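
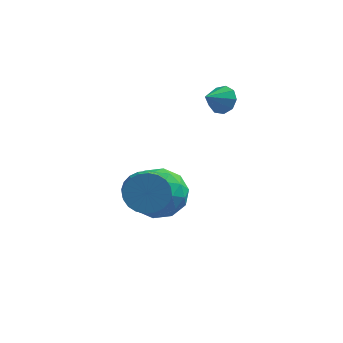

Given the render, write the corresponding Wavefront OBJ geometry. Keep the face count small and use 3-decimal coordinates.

v -1.425 -2.338 -2.627
v -0.816 -1.868 -2.123
v -0.506 -2.971 -1.468
v -1.115 -3.442 -1.973
v -1.113 -1.833 -1.924
v -0.803 -2.937 -1.27
v -1.458 -1.876 -1.833
v -1.147 -2.979 -1.178
v -1.797 -1.989 -1.862
v -1.487 -3.092 -1.207
v -2.08 -2.155 -2.008
v -1.77 -3.258 -1.353
v -2.263 -2.349 -2.248
v -1.953 -3.452 -1.593
v -2.319 -2.541 -2.546
v -2.008 -3.645 -1.891
v -2.238 -2.703 -2.856
v -1.928 -3.806 -2.201
v -2.034 -2.809 -3.132
v -1.724 -3.912 -2.477
v -1.737 -2.843 -3.33
v -1.427 -3.947 -2.676
v -1.393 -2.801 -3.422
v -1.082 -3.904 -2.767
v -1.053 -2.688 -3.393
v -0.743 -3.791 -2.738
v -0.77 -2.522 -3.247
v -0.46 -3.625 -2.592
v -0.587 -2.328 -3.007
v -0.277 -3.431 -2.352
v -0.532 -2.135 -2.709
v -0.221 -3.239 -2.054
v -0.612 -1.974 -2.399
v -0.302 -3.077 -1.744
v -0.544 -0.511 -4.825
v -0.201 -1.041 -3.732
v -2.439 -0.259 -4.108
v -2.096 -0.789 -3.015
v -1.646 0.346 -3.335
v -0.475 0.19 -3.778
v -2.165 -1.49 -4.062
v -0.994 -1.646 -4.505
v -1.203 -1.646 -3.261
v -0.882 -0.512 -2.811
v -1.758 -0.788 -5.029
v -1.437 0.346 -4.579
v -0.206 -0.799 -4.341
v -2.434 -0.501 -3.499
v -2.169 0.165 -3.687
v -1.968 -0.146 -3.044
v -0.367 -0.075 -4.368
v -0.165 -0.387 -3.726
v -1.014 0.429 -3.492
v -2.475 -0.913 -4.114
v -2.273 -1.225 -3.472
v -0.672 -1.154 -4.796
v -0.471 -1.465 -4.153
v -1.626 -1.729 -4.348
v -0.594 -1.465 -3.422
v -1.708 -1.317 -3.001
v -1.748 -1.729 -3.616
v -1.06 -1.821 -3.877
v -0.405 -0.799 -3.158
v -1.519 -0.65 -2.737
v -1.254 0.017 -2.924
v -0.566 -0.075 -3.185
v -0.994 -1.154 -2.881
v -1.121 -0.65 -5.103
v -2.235 -0.501 -4.682
v -2.074 -1.225 -4.655
v -1.386 -1.317 -4.916
v -0.932 0.017 -4.839
v -2.046 0.165 -4.418
v -1.58 0.521 -3.963
v -0.892 0.429 -4.224
v -1.646 -0.146 -4.959
v 0.671 1.963 0.053
v 1.105 2.06 0.594
v 0.129 1.197 0.627
v 0.729 2.354 0.631
v 0.326 2.465 0.398
v 0.084 2.341 0.003
v 0.117 2.04 -0.368
v 0.409 1.703 -0.542
v 0.824 1.488 -0.437
v 1.167 1.495 -0.104
v 1.278 1.721 0.304
f 2 1 5
f 2 5 3
f 3 5 6
f 3 6 4
f 5 1 7
f 5 7 6
f 6 7 8
f 6 8 4
f 7 1 9
f 7 9 8
f 8 9 10
f 8 10 4
f 9 1 11
f 9 11 10
f 10 11 12
f 10 12 4
f 11 1 13
f 11 13 12
f 12 13 14
f 12 14 4
f 13 1 15
f 13 15 14
f 14 15 16
f 14 16 4
f 15 1 17
f 15 17 16
f 16 17 18
f 16 18 4
f 17 1 19
f 17 19 18
f 18 19 20
f 18 20 4
f 19 1 21
f 19 21 20
f 20 21 22
f 20 22 4
f 21 1 23
f 21 23 22
f 22 23 24
f 22 24 4
f 23 1 25
f 23 25 24
f 24 25 26
f 24 26 4
f 25 1 27
f 25 27 26
f 26 27 28
f 26 28 4
f 27 1 29
f 27 29 28
f 28 29 30
f 28 30 4
f 29 1 31
f 29 31 30
f 30 31 32
f 30 32 4
f 31 1 33
f 31 33 32
f 32 33 34
f 32 34 4
f 33 1 2
f 33 2 34
f 34 2 3
f 34 3 4
f 35 72 51
f 72 46 75
f 51 75 40
f 72 75 51
f 35 51 47
f 51 40 52
f 47 52 36
f 51 52 47
f 35 47 56
f 47 36 57
f 56 57 42
f 47 57 56
f 35 56 68
f 56 42 71
f 68 71 45
f 56 71 68
f 35 68 72
f 68 45 76
f 72 76 46
f 68 76 72
f 36 52 63
f 52 40 66
f 63 66 44
f 52 66 63
f 40 75 53
f 75 46 74
f 53 74 39
f 75 74 53
f 46 76 73
f 76 45 69
f 73 69 37
f 76 69 73
f 45 71 70
f 71 42 58
f 70 58 41
f 71 58 70
f 42 57 62
f 57 36 59
f 62 59 43
f 57 59 62
f 38 64 50
f 64 44 65
f 50 65 39
f 64 65 50
f 38 50 48
f 50 39 49
f 48 49 37
f 50 49 48
f 38 48 55
f 48 37 54
f 55 54 41
f 48 54 55
f 38 55 60
f 55 41 61
f 60 61 43
f 55 61 60
f 38 60 64
f 60 43 67
f 64 67 44
f 60 67 64
f 39 65 53
f 65 44 66
f 53 66 40
f 65 66 53
f 37 49 73
f 49 39 74
f 73 74 46
f 49 74 73
f 41 54 70
f 54 37 69
f 70 69 45
f 54 69 70
f 43 61 62
f 61 41 58
f 62 58 42
f 61 58 62
f 44 67 63
f 67 43 59
f 63 59 36
f 67 59 63
f 78 77 80
f 78 80 79
f 80 77 81
f 80 81 79
f 81 77 82
f 81 82 79
f 82 77 83
f 82 83 79
f 83 77 84
f 83 84 79
f 84 77 85
f 84 85 79
f 85 77 86
f 85 86 79
f 86 77 87
f 86 87 79
f 87 77 78
f 87 78 79



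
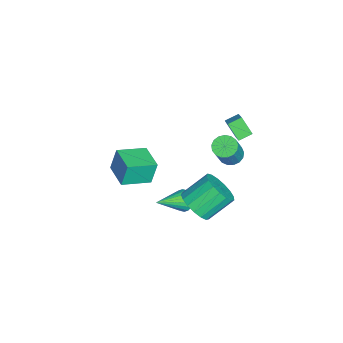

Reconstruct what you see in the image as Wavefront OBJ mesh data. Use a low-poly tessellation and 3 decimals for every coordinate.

v -4.045 2.288 -0.961
v -3.436 2.183 -1.332
v -2.427 1.947 0.39
v -3.035 2.052 0.761
v -3.444 2.523 -1.281
v -2.435 2.288 0.441
v -3.589 2.81 -1.156
v -2.58 2.575 0.566
v -3.839 2.977 -0.987
v -2.83 2.742 0.735
v -4.136 2.986 -0.812
v -3.126 2.751 0.91
v -4.411 2.835 -0.671
v -3.402 2.6 1.051
v -4.603 2.559 -0.597
v -3.594 2.323 1.126
v -4.667 2.22 -0.606
v -3.658 1.985 1.117
v -4.588 1.897 -0.696
v -3.579 1.662 1.026
v -4.385 1.664 -0.847
v -3.376 1.428 0.875
v -4.104 1.573 -1.024
v -3.094 1.337 0.698
v -3.809 1.646 -1.187
v -2.8 1.411 0.535
v -3.568 1.866 -1.298
v -2.559 1.631 0.424
v 1.098 0.416 0.112
v 1.628 0.743 -0.134
v 2.302 -0.816 1.068
v 1.574 0.888 0.121
v 1.425 0.939 0.374
v 1.211 0.886 0.576
v 0.975 0.741 0.685
v 0.764 0.531 0.681
v 0.618 0.298 0.564
v 0.568 0.089 0.358
v 0.622 -0.056 0.103
v 0.771 -0.107 -0.15
v 0.985 -0.054 -0.352
v 1.221 0.091 -0.461
v 1.433 0.301 -0.457
v 1.578 0.534 -0.34
v 3.073 1.269 1.941
v 3.822 1.92 1.704
v 3.137 3.101 2.783
v 2.387 2.451 3.019
v 3.474 2.018 1.376
v 2.789 3.199 2.454
v 3.034 1.944 1.177
v 2.349 3.126 2.256
v 2.603 1.716 1.153
v 1.918 2.898 2.232
v 2.28 1.386 1.31
v 1.595 2.567 2.388
v 2.138 1.029 1.611
v 1.453 2.21 2.689
v 2.21 0.727 1.987
v 1.525 1.908 3.066
v 2.48 0.549 2.353
v 1.795 1.73 3.432
v 2.886 0.536 2.625
v 2.2 1.718 3.703
v 3.334 0.692 2.74
v 2.649 1.873 3.818
v 3.722 0.979 2.671
v 3.037 2.16 3.75
v 3.962 1.333 2.436
v 3.277 2.515 3.514
v 3.998 1.673 2.087
v 3.313 2.854 3.165
v -2.066 -3.948 -1.036
v -2.297 -3.632 0.349
v -2.919 -2.484 -1.513
v -3.15 -2.168 -0.127
v -0.69 -3.132 -0.993
v -0.921 -2.816 0.393
v -1.543 -1.668 -1.469
v -1.774 -1.352 -0.084
v -2.547 2.081 3.537
v -1.703 2.326 4.129
v -2.936 2.747 3.816
v -2.092 2.992 4.408
v -2.108 2.708 2.652
v -1.264 2.953 3.244
v -2.497 3.374 2.931
v -1.653 3.619 3.523
f 2 1 5
f 2 5 3
f 3 5 6
f 3 6 4
f 5 1 7
f 5 7 6
f 6 7 8
f 6 8 4
f 7 1 9
f 7 9 8
f 8 9 10
f 8 10 4
f 9 1 11
f 9 11 10
f 10 11 12
f 10 12 4
f 11 1 13
f 11 13 12
f 12 13 14
f 12 14 4
f 13 1 15
f 13 15 14
f 14 15 16
f 14 16 4
f 15 1 17
f 15 17 16
f 16 17 18
f 16 18 4
f 17 1 19
f 17 19 18
f 18 19 20
f 18 20 4
f 19 1 21
f 19 21 20
f 20 21 22
f 20 22 4
f 21 1 23
f 21 23 22
f 22 23 24
f 22 24 4
f 23 1 25
f 23 25 24
f 24 25 26
f 24 26 4
f 25 1 27
f 25 27 26
f 26 27 28
f 26 28 4
f 27 1 2
f 27 2 28
f 28 2 3
f 28 3 4
f 30 29 32
f 30 32 31
f 32 29 33
f 32 33 31
f 33 29 34
f 33 34 31
f 34 29 35
f 34 35 31
f 35 29 36
f 35 36 31
f 36 29 37
f 36 37 31
f 37 29 38
f 37 38 31
f 38 29 39
f 38 39 31
f 39 29 40
f 39 40 31
f 40 29 41
f 40 41 31
f 41 29 42
f 41 42 31
f 42 29 43
f 42 43 31
f 43 29 44
f 43 44 31
f 44 29 30
f 44 30 31
f 46 45 49
f 46 49 47
f 47 49 50
f 47 50 48
f 49 45 51
f 49 51 50
f 50 51 52
f 50 52 48
f 51 45 53
f 51 53 52
f 52 53 54
f 52 54 48
f 53 45 55
f 53 55 54
f 54 55 56
f 54 56 48
f 55 45 57
f 55 57 56
f 56 57 58
f 56 58 48
f 57 45 59
f 57 59 58
f 58 59 60
f 58 60 48
f 59 45 61
f 59 61 60
f 60 61 62
f 60 62 48
f 61 45 63
f 61 63 62
f 62 63 64
f 62 64 48
f 63 45 65
f 63 65 64
f 64 65 66
f 64 66 48
f 65 45 67
f 65 67 66
f 66 67 68
f 66 68 48
f 67 45 69
f 67 69 68
f 68 69 70
f 68 70 48
f 69 45 71
f 69 71 70
f 70 71 72
f 70 72 48
f 71 45 46
f 71 46 72
f 72 46 47
f 72 47 48
f 74 76 73
f 77 74 73
f 73 76 75
f 75 77 73
f 74 80 76
f 78 74 77
f 78 80 74
f 76 80 75
f 79 77 75
f 75 80 79
f 79 78 77
f 80 78 79
f 82 84 81
f 85 82 81
f 81 84 83
f 83 85 81
f 82 88 84
f 86 82 85
f 86 88 82
f 84 88 83
f 87 85 83
f 83 88 87
f 87 86 85
f 88 86 87



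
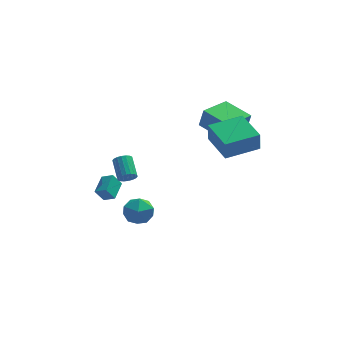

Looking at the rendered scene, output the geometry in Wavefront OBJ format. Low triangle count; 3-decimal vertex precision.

v -2.716 -2.853 -0.28
v -1.712 -2.924 -0.353
v -2.868 -4.336 -0.947
v -1.864 -4.407 -1.02
v -2.307 -4.426 -0.113
v -2.213 -3.509 0.299
v -2.367 -3.751 -1.599
v -2.273 -2.834 -1.187
v -1.496 -3.478 -1.168
v -1.459 -3.895 -0.25
v -3.121 -3.365 -1.05
v -3.084 -3.782 -0.132
v -2.85 -0.227 -0.331
v -2.555 0.077 -0.728
v -2.816 1.271 -0.005
v -3.11 0.967 0.391
v -2.797 0.08 -0.82
v -3.057 1.275 -0.098
v -3.048 0.023 -0.816
v -3.309 1.217 -0.093
v -3.26 -0.084 -0.715
v -3.521 1.11 0.007
v -3.391 -0.22 -0.539
v -3.652 0.974 0.184
v -3.415 -0.357 -0.321
v -3.676 0.838 0.401
v -3.327 -0.468 -0.106
v -3.587 0.726 0.617
v -3.144 -0.531 0.065
v -3.405 0.663 0.788
v -2.903 -0.535 0.158
v -3.163 0.66 0.88
v -2.651 -0.477 0.153
v -2.912 0.717 0.876
v -2.439 -0.37 0.053
v -2.7 0.824 0.775
v -2.308 -0.234 -0.124
v -2.569 0.96 0.599
v -2.284 -0.098 -0.341
v -2.545 1.097 0.381
v -2.373 0.014 -0.557
v -2.633 1.208 0.166
v -4.733 1.42 -2.679
v -4.084 1.084 -2.308
v -4.325 2.645 -2.283
v -3.676 2.308 -1.913
v -4.224 1.512 -3.487
v -3.575 1.175 -3.117
v -3.816 2.736 -3.092
v -3.167 2.4 -2.721
v 2.688 2.201 1.067
v 2.944 2.106 2.348
v 1.319 3.553 1.44
v 1.575 3.458 2.721
v 4.065 3.642 0.899
v 4.321 3.547 2.18
v 2.696 4.994 1.272
v 2.952 4.899 2.553
v 2.532 -1.473 2.038
v 2.491 -1.674 3.301
v 1.691 0.496 2.323
v 1.649 0.295 3.587
v 4.511 -0.655 2.233
v 4.469 -0.856 3.497
v 3.669 1.314 2.519
v 3.628 1.113 3.782
f 1 12 6
f 1 6 2
f 1 2 8
f 1 8 11
f 1 11 12
f 2 6 10
f 6 12 5
f 12 11 3
f 11 8 7
f 8 2 9
f 4 10 5
f 4 5 3
f 4 3 7
f 4 7 9
f 4 9 10
f 5 10 6
f 3 5 12
f 7 3 11
f 9 7 8
f 10 9 2
f 14 13 17
f 14 17 15
f 15 17 18
f 15 18 16
f 17 13 19
f 17 19 18
f 18 19 20
f 18 20 16
f 19 13 21
f 19 21 20
f 20 21 22
f 20 22 16
f 21 13 23
f 21 23 22
f 22 23 24
f 22 24 16
f 23 13 25
f 23 25 24
f 24 25 26
f 24 26 16
f 25 13 27
f 25 27 26
f 26 27 28
f 26 28 16
f 27 13 29
f 27 29 28
f 28 29 30
f 28 30 16
f 29 13 31
f 29 31 30
f 30 31 32
f 30 32 16
f 31 13 33
f 31 33 32
f 32 33 34
f 32 34 16
f 33 13 35
f 33 35 34
f 34 35 36
f 34 36 16
f 35 13 37
f 35 37 36
f 36 37 38
f 36 38 16
f 37 13 39
f 37 39 38
f 38 39 40
f 38 40 16
f 39 13 41
f 39 41 40
f 40 41 42
f 40 42 16
f 41 13 14
f 41 14 42
f 42 14 15
f 42 15 16
f 44 46 43
f 47 44 43
f 43 46 45
f 45 47 43
f 44 50 46
f 48 44 47
f 48 50 44
f 46 50 45
f 49 47 45
f 45 50 49
f 49 48 47
f 50 48 49
f 52 54 51
f 55 52 51
f 51 54 53
f 53 55 51
f 52 58 54
f 56 52 55
f 56 58 52
f 54 58 53
f 57 55 53
f 53 58 57
f 57 56 55
f 58 56 57
f 60 62 59
f 63 60 59
f 59 62 61
f 61 63 59
f 60 66 62
f 64 60 63
f 64 66 60
f 62 66 61
f 65 63 61
f 61 66 65
f 65 64 63
f 66 64 65



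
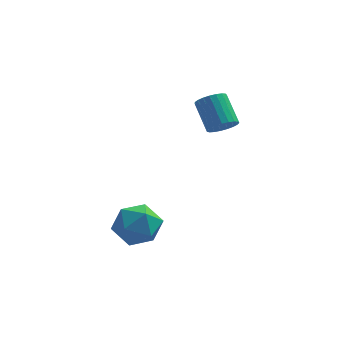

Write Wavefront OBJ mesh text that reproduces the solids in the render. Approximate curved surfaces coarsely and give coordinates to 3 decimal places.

v 3.267 -0.317 0.017
v 3.453 -0.607 0.407
v 3.019 0.148 1.173
v 2.833 0.437 0.783
v 3.618 -0.472 0.368
v 3.184 0.282 1.134
v 3.722 -0.311 0.268
v 3.289 0.444 1.035
v 3.747 -0.151 0.125
v 3.314 0.604 0.891
v 3.69 -0.02 -0.037
v 3.256 0.735 0.73
v 3.559 0.06 -0.19
v 3.126 0.815 0.577
v 3.378 0.075 -0.307
v 2.944 0.829 0.46
v 3.177 0.021 -0.368
v 2.744 0.776 0.399
v 2.992 -0.09 -0.362
v 2.559 0.665 0.405
v 2.855 -0.241 -0.291
v 2.421 0.514 0.476
v 2.788 -0.406 -0.167
v 2.355 0.349 0.6
v 2.805 -0.554 -0.011
v 2.371 0.2 0.756
v 2.901 -0.662 0.15
v 2.468 0.092 0.916
v 3.061 -0.711 0.287
v 2.627 0.044 1.054
v 3.256 -0.691 0.378
v 2.822 0.064 1.145
v 0.37 -1.671 -3.158
v 1.03 -1.754 -2.644
v 0.67 -2.866 -3.736
v 1.33 -2.949 -3.222
v 0.549 -2.998 -2.914
v 0.363 -2.259 -2.557
v 1.337 -2.361 -3.823
v 1.151 -1.622 -3.466
v 1.628 -2.18 -3.055
v 1.141 -2.574 -2.493
v 0.559 -2.046 -3.887
v 0.072 -2.44 -3.325
f 2 1 5
f 2 5 3
f 3 5 6
f 3 6 4
f 5 1 7
f 5 7 6
f 6 7 8
f 6 8 4
f 7 1 9
f 7 9 8
f 8 9 10
f 8 10 4
f 9 1 11
f 9 11 10
f 10 11 12
f 10 12 4
f 11 1 13
f 11 13 12
f 12 13 14
f 12 14 4
f 13 1 15
f 13 15 14
f 14 15 16
f 14 16 4
f 15 1 17
f 15 17 16
f 16 17 18
f 16 18 4
f 17 1 19
f 17 19 18
f 18 19 20
f 18 20 4
f 19 1 21
f 19 21 20
f 20 21 22
f 20 22 4
f 21 1 23
f 21 23 22
f 22 23 24
f 22 24 4
f 23 1 25
f 23 25 24
f 24 25 26
f 24 26 4
f 25 1 27
f 25 27 26
f 26 27 28
f 26 28 4
f 27 1 29
f 27 29 28
f 28 29 30
f 28 30 4
f 29 1 31
f 29 31 30
f 30 31 32
f 30 32 4
f 31 1 2
f 31 2 32
f 32 2 3
f 32 3 4
f 33 44 38
f 33 38 34
f 33 34 40
f 33 40 43
f 33 43 44
f 34 38 42
f 38 44 37
f 44 43 35
f 43 40 39
f 40 34 41
f 36 42 37
f 36 37 35
f 36 35 39
f 36 39 41
f 36 41 42
f 37 42 38
f 35 37 44
f 39 35 43
f 41 39 40
f 42 41 34



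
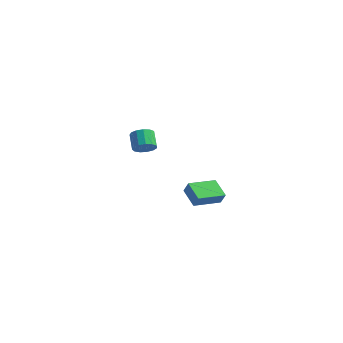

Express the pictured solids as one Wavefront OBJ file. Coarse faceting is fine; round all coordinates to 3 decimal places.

v 0.178 -3.256 2.632
v 0.548 -3.501 3.064
v -0.068 -3.13 3.801
v -0.438 -2.884 3.368
v 0.669 -3.179 3.003
v 0.052 -2.808 3.74
v 0.634 -2.882 2.823
v 0.017 -2.51 3.56
v 0.454 -2.703 2.583
v -0.162 -2.331 3.32
v 0.187 -2.7 2.358
v -0.429 -2.328 3.095
v -0.083 -2.873 2.22
v -0.699 -2.501 2.957
v -0.27 -3.168 2.212
v -0.886 -2.796 2.949
v -0.315 -3.491 2.338
v -0.931 -3.119 3.075
v -0.203 -3.739 2.557
v -0.819 -3.367 3.294
v 0.03 -3.834 2.799
v -0.586 -3.462 3.536
v 0.31 -3.745 2.989
v -0.306 -3.374 3.725
v -2.921 2.835 -3.931
v -4.007 3.108 -3.213
v -2.569 4.485 -4.027
v -3.655 4.759 -3.309
v -2.485 2.781 -3.251
v -3.571 3.055 -2.533
v -2.133 4.432 -3.347
v -3.219 4.705 -2.629
f 2 1 5
f 2 5 3
f 3 5 6
f 3 6 4
f 5 1 7
f 5 7 6
f 6 7 8
f 6 8 4
f 7 1 9
f 7 9 8
f 8 9 10
f 8 10 4
f 9 1 11
f 9 11 10
f 10 11 12
f 10 12 4
f 11 1 13
f 11 13 12
f 12 13 14
f 12 14 4
f 13 1 15
f 13 15 14
f 14 15 16
f 14 16 4
f 15 1 17
f 15 17 16
f 16 17 18
f 16 18 4
f 17 1 19
f 17 19 18
f 18 19 20
f 18 20 4
f 19 1 21
f 19 21 20
f 20 21 22
f 20 22 4
f 21 1 23
f 21 23 22
f 22 23 24
f 22 24 4
f 23 1 2
f 23 2 24
f 24 2 3
f 24 3 4
f 26 28 25
f 29 26 25
f 25 28 27
f 27 29 25
f 26 32 28
f 30 26 29
f 30 32 26
f 28 32 27
f 31 29 27
f 27 32 31
f 31 30 29
f 32 30 31



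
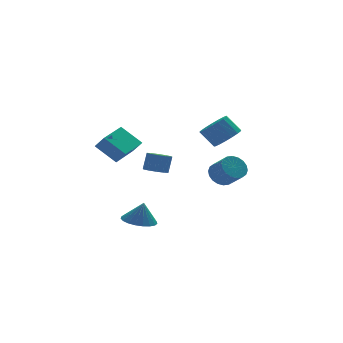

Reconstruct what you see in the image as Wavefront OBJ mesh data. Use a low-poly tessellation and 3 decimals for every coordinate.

v -3.452 -3.683 -2.191
v -2.746 -2.97 -2.305
v -3.188 -3.737 -0.889
v -3.089 -2.742 -2.226
v -3.495 -2.675 -2.141
v -3.893 -2.784 -2.065
v -4.216 -3.047 -2.01
v -4.406 -3.421 -1.987
v -4.431 -3.84 -1.999
v -4.287 -4.232 -2.045
v -3.999 -4.529 -2.115
v -3.616 -4.68 -2.199
v -3.204 -4.658 -2.281
v -2.836 -4.468 -2.348
v -2.574 -4.142 -2.388
v -2.464 -3.737 -2.394
v -2.525 -3.323 -2.364
v 2.452 -1.161 -0.503
v 3.024 -1.452 -1.074
v 3.381 -2.49 -0.189
v 2.808 -2.199 0.383
v 3.23 -1.205 -0.867
v 3.586 -2.242 0.019
v 3.28 -0.948 -0.587
v 3.637 -1.986 0.298
v 3.167 -0.734 -0.291
v 3.524 -1.772 0.595
v 2.912 -0.605 -0.037
v 3.269 -1.642 0.849
v 2.566 -0.585 0.125
v 2.923 -1.623 1.011
v 2.197 -0.68 0.163
v 2.554 -1.718 1.049
v 1.879 -0.87 0.069
v 2.236 -1.908 0.954
v 1.674 -1.118 -0.139
v 2.03 -2.155 0.747
v 1.623 -1.374 -0.418
v 1.98 -2.412 0.467
v 1.736 -1.588 -0.715
v 2.093 -2.626 0.171
v 1.991 -1.718 -0.969
v 2.348 -2.755 -0.083
v 2.337 -1.737 -1.131
v 2.694 -2.775 -0.245
v 2.706 -1.642 -1.169
v 3.063 -2.68 -0.283
v 3.321 -0.053 1.795
v 4.152 -0.026 2.314
v 3.49 0.541 3.344
v 2.659 0.513 2.825
v 4.148 0.384 2.086
v 3.486 0.951 3.116
v 3.955 0.694 1.791
v 3.293 1.261 2.822
v 3.617 0.832 1.497
v 2.954 1.399 2.528
v 3.211 0.768 1.272
v 2.548 1.335 2.303
v 2.83 0.516 1.166
v 2.167 1.082 2.197
v 2.562 0.133 1.204
v 1.899 0.7 2.235
v 2.467 -0.293 1.378
v 1.805 0.274 2.408
v 2.569 -0.663 1.647
v 1.906 -0.097 2.677
v 2.842 -0.894 1.949
v 2.18 -0.328 2.98
v 3.226 -0.933 2.217
v 2.563 -0.366 3.248
v 3.631 -0.769 2.388
v 2.969 -0.203 3.418
v 3.965 -0.442 2.423
v 3.303 0.125 3.453
v -3.844 -2.726 2.475
v -4.754 -1.87 3.507
v -4.194 -2.223 1.749
v -5.103 -1.367 2.781
v -2.377 -1.413 2.679
v -3.286 -0.557 3.711
v -2.726 -0.91 1.953
v -3.636 -0.054 2.985
v -1.117 -0.168 -0.074
v -0.525 -0.605 -0.158
v -0.192 -0.369 0.949
v -0.783 0.068 1.034
v -0.407 -0.181 -0.284
v -0.074 0.055 0.823
v -0.56 0.247 -0.33
v -0.227 0.484 0.777
v -0.926 0.517 -0.277
v -0.593 0.753 0.83
v -1.364 0.525 -0.147
v -1.031 0.762 0.96
v -1.708 0.269 0.011
v -1.375 0.505 1.118
v -1.826 -0.155 0.137
v -1.493 0.081 1.244
v -1.673 -0.584 0.183
v -1.34 -0.347 1.29
v -1.307 -0.853 0.13
v -0.974 -0.617 1.237
v -0.869 -0.862 -0
v -0.536 -0.625 1.107
f 2 1 4
f 2 4 3
f 4 1 5
f 4 5 3
f 5 1 6
f 5 6 3
f 6 1 7
f 6 7 3
f 7 1 8
f 7 8 3
f 8 1 9
f 8 9 3
f 9 1 10
f 9 10 3
f 10 1 11
f 10 11 3
f 11 1 12
f 11 12 3
f 12 1 13
f 12 13 3
f 13 1 14
f 13 14 3
f 14 1 15
f 14 15 3
f 15 1 16
f 15 16 3
f 16 1 17
f 16 17 3
f 17 1 2
f 17 2 3
f 19 18 22
f 19 22 20
f 20 22 23
f 20 23 21
f 22 18 24
f 22 24 23
f 23 24 25
f 23 25 21
f 24 18 26
f 24 26 25
f 25 26 27
f 25 27 21
f 26 18 28
f 26 28 27
f 27 28 29
f 27 29 21
f 28 18 30
f 28 30 29
f 29 30 31
f 29 31 21
f 30 18 32
f 30 32 31
f 31 32 33
f 31 33 21
f 32 18 34
f 32 34 33
f 33 34 35
f 33 35 21
f 34 18 36
f 34 36 35
f 35 36 37
f 35 37 21
f 36 18 38
f 36 38 37
f 37 38 39
f 37 39 21
f 38 18 40
f 38 40 39
f 39 40 41
f 39 41 21
f 40 18 42
f 40 42 41
f 41 42 43
f 41 43 21
f 42 18 44
f 42 44 43
f 43 44 45
f 43 45 21
f 44 18 46
f 44 46 45
f 45 46 47
f 45 47 21
f 46 18 19
f 46 19 47
f 47 19 20
f 47 20 21
f 49 48 52
f 49 52 50
f 50 52 53
f 50 53 51
f 52 48 54
f 52 54 53
f 53 54 55
f 53 55 51
f 54 48 56
f 54 56 55
f 55 56 57
f 55 57 51
f 56 48 58
f 56 58 57
f 57 58 59
f 57 59 51
f 58 48 60
f 58 60 59
f 59 60 61
f 59 61 51
f 60 48 62
f 60 62 61
f 61 62 63
f 61 63 51
f 62 48 64
f 62 64 63
f 63 64 65
f 63 65 51
f 64 48 66
f 64 66 65
f 65 66 67
f 65 67 51
f 66 48 68
f 66 68 67
f 67 68 69
f 67 69 51
f 68 48 70
f 68 70 69
f 69 70 71
f 69 71 51
f 70 48 72
f 70 72 71
f 71 72 73
f 71 73 51
f 72 48 74
f 72 74 73
f 73 74 75
f 73 75 51
f 74 48 49
f 74 49 75
f 75 49 50
f 75 50 51
f 77 79 76
f 80 77 76
f 76 79 78
f 78 80 76
f 77 83 79
f 81 77 80
f 81 83 77
f 79 83 78
f 82 80 78
f 78 83 82
f 82 81 80
f 83 81 82
f 85 84 88
f 85 88 86
f 86 88 89
f 86 89 87
f 88 84 90
f 88 90 89
f 89 90 91
f 89 91 87
f 90 84 92
f 90 92 91
f 91 92 93
f 91 93 87
f 92 84 94
f 92 94 93
f 93 94 95
f 93 95 87
f 94 84 96
f 94 96 95
f 95 96 97
f 95 97 87
f 96 84 98
f 96 98 97
f 97 98 99
f 97 99 87
f 98 84 100
f 98 100 99
f 99 100 101
f 99 101 87
f 100 84 102
f 100 102 101
f 101 102 103
f 101 103 87
f 102 84 104
f 102 104 103
f 103 104 105
f 103 105 87
f 104 84 85
f 104 85 105
f 105 85 86
f 105 86 87



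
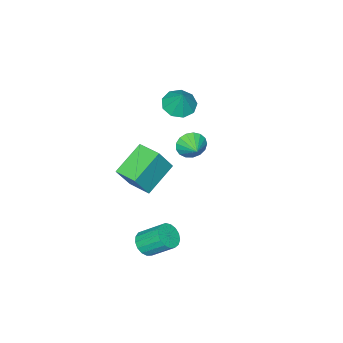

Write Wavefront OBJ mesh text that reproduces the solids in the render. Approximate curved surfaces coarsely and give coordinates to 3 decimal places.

v 1.718 0.649 -0.532
v -0.134 0.65 0.539
v 1.776 2.075 -0.433
v -0.076 2.076 0.639
v 2.616 0.504 1.021
v 0.764 0.505 2.093
v 2.674 1.93 1.121
v 0.822 1.931 2.192
v -3.856 0.032 -1.275
v -3.395 0.022 -2.048
v -3.284 0.948 -0.945
v -3.737 0.268 -2.136
v -4.107 0.46 -2.026
v -4.42 0.553 -1.745
v -4.603 0.527 -1.356
v -4.615 0.388 -0.949
v -4.454 0.167 -0.616
v -4.155 -0.085 -0.434
v -3.788 -0.31 -0.446
v -3.437 -0.457 -0.647
v -3.181 -0.492 -0.992
v -3.081 -0.407 -1.402
v -3.158 -0.221 -1.783
v 3.447 3.397 -2.648
v 4.203 3.491 -2.439
v 3.749 4.676 -1.324
v 2.993 4.583 -1.532
v 4.156 3.738 -2.721
v 3.702 4.924 -1.606
v 3.946 3.907 -2.987
v 3.492 5.093 -1.871
v 3.622 3.96 -3.174
v 3.168 5.145 -2.059
v 3.258 3.883 -3.241
v 2.804 5.069 -2.126
v 2.937 3.696 -3.172
v 2.483 4.881 -2.057
v 2.733 3.439 -2.983
v 2.279 4.625 -1.867
v 2.693 3.174 -2.717
v 2.238 4.359 -1.602
v 2.825 2.959 -2.435
v 2.371 4.145 -1.32
v 3.1 2.845 -2.202
v 2.646 4.03 -1.087
v 3.454 2.857 -2.071
v 3 4.043 -0.956
v 3.807 2.993 -2.072
v 3.353 4.179 -0.957
v 4.077 3.222 -2.205
v 3.623 4.407 -1.089
v -2.797 0.087 2.989
v -2.31 -0.727 3.237
v -2.423 0.713 4.311
v -1.9 -0.302 2.92
v -1.909 0.305 2.635
v -2.334 0.809 2.516
v -2.975 0.976 2.618
v -3.533 0.727 2.893
v -3.746 0.178 3.214
v -3.515 -0.414 3.429
v -2.948 -0.771 3.438
f 2 4 1
f 5 2 1
f 1 4 3
f 3 5 1
f 2 8 4
f 6 2 5
f 6 8 2
f 4 8 3
f 7 5 3
f 3 8 7
f 7 6 5
f 8 6 7
f 10 9 12
f 10 12 11
f 12 9 13
f 12 13 11
f 13 9 14
f 13 14 11
f 14 9 15
f 14 15 11
f 15 9 16
f 15 16 11
f 16 9 17
f 16 17 11
f 17 9 18
f 17 18 11
f 18 9 19
f 18 19 11
f 19 9 20
f 19 20 11
f 20 9 21
f 20 21 11
f 21 9 22
f 21 22 11
f 22 9 23
f 22 23 11
f 23 9 10
f 23 10 11
f 25 24 28
f 25 28 26
f 26 28 29
f 26 29 27
f 28 24 30
f 28 30 29
f 29 30 31
f 29 31 27
f 30 24 32
f 30 32 31
f 31 32 33
f 31 33 27
f 32 24 34
f 32 34 33
f 33 34 35
f 33 35 27
f 34 24 36
f 34 36 35
f 35 36 37
f 35 37 27
f 36 24 38
f 36 38 37
f 37 38 39
f 37 39 27
f 38 24 40
f 38 40 39
f 39 40 41
f 39 41 27
f 40 24 42
f 40 42 41
f 41 42 43
f 41 43 27
f 42 24 44
f 42 44 43
f 43 44 45
f 43 45 27
f 44 24 46
f 44 46 45
f 45 46 47
f 45 47 27
f 46 24 48
f 46 48 47
f 47 48 49
f 47 49 27
f 48 24 50
f 48 50 49
f 49 50 51
f 49 51 27
f 50 24 25
f 50 25 51
f 51 25 26
f 51 26 27
f 53 52 55
f 53 55 54
f 55 52 56
f 55 56 54
f 56 52 57
f 56 57 54
f 57 52 58
f 57 58 54
f 58 52 59
f 58 59 54
f 59 52 60
f 59 60 54
f 60 52 61
f 60 61 54
f 61 52 62
f 61 62 54
f 62 52 53
f 62 53 54



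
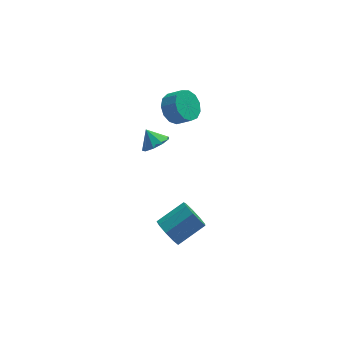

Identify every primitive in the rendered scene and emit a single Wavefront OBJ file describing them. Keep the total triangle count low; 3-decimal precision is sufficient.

v 0.839 -3.195 -4.132
v 1.394 -3.548 -4.925
v 3.135 -2.978 -3.961
v 2.581 -2.625 -3.168
v 1.229 -2.87 -5.028
v 2.971 -2.301 -4.065
v 0.882 -2.345 -4.712
v 2.624 -1.775 -3.748
v 0.516 -2.217 -4.124
v 2.257 -1.648 -3.161
v 0.3 -2.547 -3.54
v 2.041 -1.977 -2.577
v 0.337 -3.179 -3.233
v 2.078 -2.61 -2.269
v 0.609 -3.819 -3.346
v 2.35 -3.25 -2.383
v 0.989 -4.167 -3.827
v 2.73 -3.598 -2.864
v 1.299 -4.06 -4.451
v 3.04 -3.49 -3.487
v 2.103 1.434 3.31
v 2.552 0.908 2.468
v 3.307 0.4 3.188
v 2.857 0.926 4.03
v 2.857 1.438 2.523
v 3.611 0.93 3.243
v 2.922 1.967 2.828
v 3.676 1.46 3.548
v 2.727 2.327 3.286
v 3.482 1.819 4.006
v 2.334 2.403 3.752
v 3.088 1.896 4.471
v 1.867 2.172 4.077
v 2.622 1.664 4.797
v 1.476 1.706 4.159
v 2.23 1.198 4.879
v 1.283 1.154 3.972
v 2.038 0.646 4.692
v 1.351 0.69 3.574
v 2.105 0.183 4.294
v 1.657 0.463 3.093
v 2.412 -0.045 3.813
v 2.105 0.544 2.68
v 2.859 0.036 3.4
v 0.755 0.008 1.506
v 1.507 -0.146 2.031
v 0.285 0.672 2.374
v 1.592 0.376 1.677
v 1.285 0.725 1.243
v 0.73 0.739 0.932
v 0.187 0.411 0.89
v -0.09 -0.106 1.135
v 0.028 -0.57 1.555
v 0.486 -0.763 1.951
v 1.07 -0.596 2.139
f 2 1 5
f 2 5 3
f 3 5 6
f 3 6 4
f 5 1 7
f 5 7 6
f 6 7 8
f 6 8 4
f 7 1 9
f 7 9 8
f 8 9 10
f 8 10 4
f 9 1 11
f 9 11 10
f 10 11 12
f 10 12 4
f 11 1 13
f 11 13 12
f 12 13 14
f 12 14 4
f 13 1 15
f 13 15 14
f 14 15 16
f 14 16 4
f 15 1 17
f 15 17 16
f 16 17 18
f 16 18 4
f 17 1 19
f 17 19 18
f 18 19 20
f 18 20 4
f 19 1 2
f 19 2 20
f 20 2 3
f 20 3 4
f 22 21 25
f 22 25 23
f 23 25 26
f 23 26 24
f 25 21 27
f 25 27 26
f 26 27 28
f 26 28 24
f 27 21 29
f 27 29 28
f 28 29 30
f 28 30 24
f 29 21 31
f 29 31 30
f 30 31 32
f 30 32 24
f 31 21 33
f 31 33 32
f 32 33 34
f 32 34 24
f 33 21 35
f 33 35 34
f 34 35 36
f 34 36 24
f 35 21 37
f 35 37 36
f 36 37 38
f 36 38 24
f 37 21 39
f 37 39 38
f 38 39 40
f 38 40 24
f 39 21 41
f 39 41 40
f 40 41 42
f 40 42 24
f 41 21 43
f 41 43 42
f 42 43 44
f 42 44 24
f 43 21 22
f 43 22 44
f 44 22 23
f 44 23 24
f 46 45 48
f 46 48 47
f 48 45 49
f 48 49 47
f 49 45 50
f 49 50 47
f 50 45 51
f 50 51 47
f 51 45 52
f 51 52 47
f 52 45 53
f 52 53 47
f 53 45 54
f 53 54 47
f 54 45 55
f 54 55 47
f 55 45 46
f 55 46 47



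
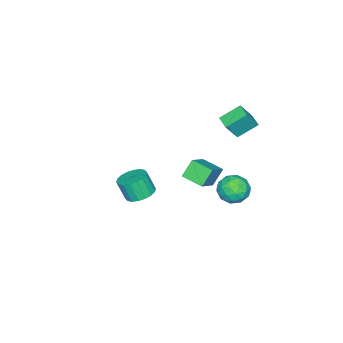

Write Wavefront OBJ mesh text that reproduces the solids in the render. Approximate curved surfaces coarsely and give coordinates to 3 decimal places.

v -4.67 2.423 2.723
v -4.007 2.096 3.817
v -4.151 3.112 2.614
v -3.487 2.786 3.708
v -3.833 1.674 1.992
v -3.169 1.348 3.086
v -3.313 2.364 1.883
v -2.65 2.037 2.977
v -2.429 -3.047 -4.535
v -1.652 -2.655 -4.401
v -1.594 -3.181 -3.192
v -2.371 -3.573 -3.325
v -1.908 -2.388 -4.273
v -1.85 -2.914 -3.064
v -2.267 -2.251 -4.196
v -2.209 -2.777 -2.987
v -2.658 -2.272 -4.186
v -2.6 -2.798 -2.977
v -3.003 -2.446 -4.246
v -2.945 -2.972 -3.037
v -3.235 -2.739 -4.362
v -3.177 -3.265 -3.153
v -3.307 -3.094 -4.513
v -3.25 -3.62 -3.304
v -3.206 -3.439 -4.668
v -3.148 -3.965 -3.459
v -2.95 -3.706 -4.796
v -2.892 -4.232 -3.587
v -2.591 -3.843 -4.873
v -2.533 -4.369 -3.664
v -2.2 -3.822 -4.883
v -2.142 -4.348 -3.674
v -1.855 -3.648 -4.823
v -1.797 -4.174 -3.614
v -1.623 -3.355 -4.707
v -1.565 -3.881 -3.498
v -1.55 -3 -4.556
v -1.493 -3.526 -3.347
v -0.663 1.914 1.763
v 0.669 2.08 2.705
v -0.636 3.098 1.515
v 0.696 3.265 2.457
v -0.016 1.715 0.883
v 1.316 1.882 1.825
v 0.011 2.9 0.635
v 1.343 3.066 1.577
v -2.348 3.488 -0.664
v -1.724 3.644 -1.358
v -2.596 2.076 -1.202
v -1.972 2.232 -1.896
v -1.674 2.155 -1.001
v -1.521 3.028 -0.669
v -2.799 2.692 -1.891
v -2.646 3.565 -1.559
v -2.003 3.151 -2.117
v -1.308 2.82 -1.567
v -3.012 2.9 -0.993
v -2.317 2.569 -0.443
v -2.014 3.69 -0.964
v -2.306 2.03 -1.596
v -2.131 1.985 -1.07
v -1.764 2.077 -1.479
v -1.895 3.328 -0.558
v -1.528 3.419 -0.967
v -1.499 2.545 -0.757
v -2.792 2.301 -1.593
v -2.425 2.392 -2.002
v -2.556 3.643 -1.081
v -2.189 3.735 -1.49
v -2.821 3.175 -1.803
v -1.811 3.492 -1.818
v -1.957 2.662 -2.134
v -2.443 2.933 -2.131
v -2.353 3.446 -1.936
v -1.403 3.297 -1.494
v -1.549 2.467 -1.811
v -1.374 2.422 -1.285
v -1.284 2.935 -1.089
v -1.567 3.008 -1.94
v -2.771 3.253 -0.749
v -2.917 2.423 -1.066
v -3.036 2.785 -1.471
v -2.946 3.298 -1.275
v -2.363 3.058 -0.426
v -2.509 2.228 -0.742
v -1.967 2.274 -0.624
v -1.877 2.787 -0.429
v -2.753 2.712 -0.62
f 2 4 1
f 5 2 1
f 1 4 3
f 3 5 1
f 2 8 4
f 6 2 5
f 6 8 2
f 4 8 3
f 7 5 3
f 3 8 7
f 7 6 5
f 8 6 7
f 10 9 13
f 10 13 11
f 11 13 14
f 11 14 12
f 13 9 15
f 13 15 14
f 14 15 16
f 14 16 12
f 15 9 17
f 15 17 16
f 16 17 18
f 16 18 12
f 17 9 19
f 17 19 18
f 18 19 20
f 18 20 12
f 19 9 21
f 19 21 20
f 20 21 22
f 20 22 12
f 21 9 23
f 21 23 22
f 22 23 24
f 22 24 12
f 23 9 25
f 23 25 24
f 24 25 26
f 24 26 12
f 25 9 27
f 25 27 26
f 26 27 28
f 26 28 12
f 27 9 29
f 27 29 28
f 28 29 30
f 28 30 12
f 29 9 31
f 29 31 30
f 30 31 32
f 30 32 12
f 31 9 33
f 31 33 32
f 32 33 34
f 32 34 12
f 33 9 35
f 33 35 34
f 34 35 36
f 34 36 12
f 35 9 37
f 35 37 36
f 36 37 38
f 36 38 12
f 37 9 10
f 37 10 38
f 38 10 11
f 38 11 12
f 40 42 39
f 43 40 39
f 39 42 41
f 41 43 39
f 40 46 42
f 44 40 43
f 44 46 40
f 42 46 41
f 45 43 41
f 41 46 45
f 45 44 43
f 46 44 45
f 47 84 63
f 84 58 87
f 63 87 52
f 84 87 63
f 47 63 59
f 63 52 64
f 59 64 48
f 63 64 59
f 47 59 68
f 59 48 69
f 68 69 54
f 59 69 68
f 47 68 80
f 68 54 83
f 80 83 57
f 68 83 80
f 47 80 84
f 80 57 88
f 84 88 58
f 80 88 84
f 48 64 75
f 64 52 78
f 75 78 56
f 64 78 75
f 52 87 65
f 87 58 86
f 65 86 51
f 87 86 65
f 58 88 85
f 88 57 81
f 85 81 49
f 88 81 85
f 57 83 82
f 83 54 70
f 82 70 53
f 83 70 82
f 54 69 74
f 69 48 71
f 74 71 55
f 69 71 74
f 50 76 62
f 76 56 77
f 62 77 51
f 76 77 62
f 50 62 60
f 62 51 61
f 60 61 49
f 62 61 60
f 50 60 67
f 60 49 66
f 67 66 53
f 60 66 67
f 50 67 72
f 67 53 73
f 72 73 55
f 67 73 72
f 50 72 76
f 72 55 79
f 76 79 56
f 72 79 76
f 51 77 65
f 77 56 78
f 65 78 52
f 77 78 65
f 49 61 85
f 61 51 86
f 85 86 58
f 61 86 85
f 53 66 82
f 66 49 81
f 82 81 57
f 66 81 82
f 55 73 74
f 73 53 70
f 74 70 54
f 73 70 74
f 56 79 75
f 79 55 71
f 75 71 48
f 79 71 75



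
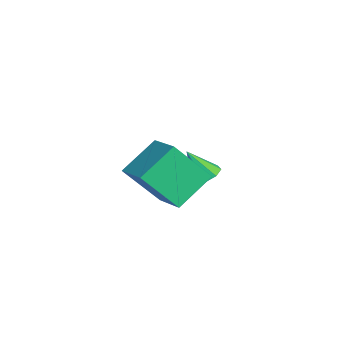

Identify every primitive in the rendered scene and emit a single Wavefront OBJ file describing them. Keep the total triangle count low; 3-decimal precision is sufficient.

v -1.127 2.003 -3.103
v -0.466 1.806 -3.127
v -1.313 1.217 -1.757
v -0.531 2.262 -2.869
v -0.945 2.567 -2.748
v -1.465 2.542 -2.835
v -1.787 2.201 -3.079
v -1.722 1.745 -3.337
v -1.308 1.44 -3.457
v -0.788 1.465 -3.371
v 2.842 -2.168 -0.04
v 2.153 -0.768 1.061
v 3.043 -0.76 -1.705
v 2.354 0.641 -0.604
v 4.466 -1.781 0.484
v 3.777 -0.38 1.585
v 4.667 -0.372 -1.181
v 3.978 1.028 -0.08
f 2 1 4
f 2 4 3
f 4 1 5
f 4 5 3
f 5 1 6
f 5 6 3
f 6 1 7
f 6 7 3
f 7 1 8
f 7 8 3
f 8 1 9
f 8 9 3
f 9 1 10
f 9 10 3
f 10 1 2
f 10 2 3
f 12 14 11
f 15 12 11
f 11 14 13
f 13 15 11
f 12 18 14
f 16 12 15
f 16 18 12
f 14 18 13
f 17 15 13
f 13 18 17
f 17 16 15
f 18 16 17



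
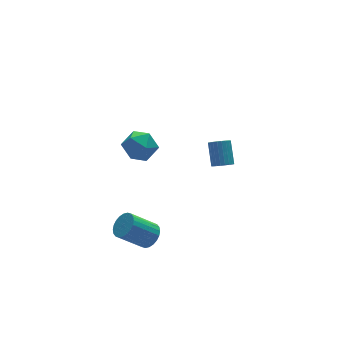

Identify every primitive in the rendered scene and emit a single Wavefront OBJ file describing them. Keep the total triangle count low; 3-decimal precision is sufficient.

v 2.694 2.213 -3.509
v 3.258 2.043 -3.532
v 3.591 3.018 -2.555
v 3.026 3.187 -2.531
v 3.254 2.207 -3.694
v 3.587 3.182 -2.717
v 3.164 2.372 -3.828
v 3.497 3.347 -2.85
v 3.002 2.512 -3.913
v 3.335 3.487 -2.935
v 2.794 2.607 -3.936
v 3.127 3.582 -2.959
v 2.57 2.641 -3.894
v 2.903 3.616 -2.917
v 2.365 2.611 -3.794
v 2.698 3.586 -2.817
v 2.21 2.52 -3.65
v 2.543 3.495 -2.673
v 2.129 2.382 -3.485
v 2.462 3.357 -2.508
v 2.133 2.218 -3.323
v 2.466 3.193 -2.346
v 2.223 2.053 -3.19
v 2.556 3.028 -2.212
v 2.385 1.913 -3.105
v 2.718 2.888 -2.127
v 2.593 1.818 -3.081
v 2.926 2.793 -2.104
v 2.817 1.784 -3.123
v 3.15 2.759 -2.146
v 3.022 1.814 -3.223
v 3.355 2.789 -2.246
v 3.177 1.905 -3.367
v 3.51 2.88 -2.39
v -2.864 -0.467 -4.324
v -2.346 -0.269 -3.833
v -3.578 0.065 -2.666
v -4.096 -0.133 -3.156
v -2.4 -0.017 -3.963
v -3.633 0.317 -2.796
v -2.525 0.167 -4.147
v -3.757 0.501 -2.98
v -2.701 0.254 -4.359
v -3.934 0.588 -3.192
v -2.902 0.231 -4.565
v -4.135 0.566 -3.398
v -3.098 0.102 -4.734
v -4.33 0.437 -3.567
v -3.257 -0.113 -4.841
v -4.49 0.221 -3.674
v -3.357 -0.383 -4.869
v -4.589 -0.048 -3.702
v -3.382 -0.665 -4.814
v -4.614 -0.331 -3.647
v -3.327 -0.917 -4.684
v -4.56 -0.583 -3.517
v -3.203 -1.101 -4.5
v -4.435 -0.767 -3.333
v -3.026 -1.188 -4.288
v -4.259 -0.854 -3.121
v -2.825 -1.166 -4.082
v -4.058 -0.831 -2.915
v -2.63 -1.037 -3.913
v -3.862 -0.702 -2.746
v -2.47 -0.821 -3.806
v -3.703 -0.487 -2.639
v -2.371 -0.552 -3.778
v -3.603 -0.217 -2.611
v -3.374 0.602 1.407
v -3.032 1.074 2.179
v -2.088 0.986 0.601
v -1.746 1.458 1.373
v -1.813 0.493 1.387
v -2.608 0.256 1.884
v -2.512 1.804 0.896
v -3.307 1.567 1.393
v -2.499 1.817 1.863
v -2.067 1.006 2.166
v -3.053 1.054 0.614
v -2.621 0.243 0.917
f 2 1 5
f 2 5 3
f 3 5 6
f 3 6 4
f 5 1 7
f 5 7 6
f 6 7 8
f 6 8 4
f 7 1 9
f 7 9 8
f 8 9 10
f 8 10 4
f 9 1 11
f 9 11 10
f 10 11 12
f 10 12 4
f 11 1 13
f 11 13 12
f 12 13 14
f 12 14 4
f 13 1 15
f 13 15 14
f 14 15 16
f 14 16 4
f 15 1 17
f 15 17 16
f 16 17 18
f 16 18 4
f 17 1 19
f 17 19 18
f 18 19 20
f 18 20 4
f 19 1 21
f 19 21 20
f 20 21 22
f 20 22 4
f 21 1 23
f 21 23 22
f 22 23 24
f 22 24 4
f 23 1 25
f 23 25 24
f 24 25 26
f 24 26 4
f 25 1 27
f 25 27 26
f 26 27 28
f 26 28 4
f 27 1 29
f 27 29 28
f 28 29 30
f 28 30 4
f 29 1 31
f 29 31 30
f 30 31 32
f 30 32 4
f 31 1 33
f 31 33 32
f 32 33 34
f 32 34 4
f 33 1 2
f 33 2 34
f 34 2 3
f 34 3 4
f 36 35 39
f 36 39 37
f 37 39 40
f 37 40 38
f 39 35 41
f 39 41 40
f 40 41 42
f 40 42 38
f 41 35 43
f 41 43 42
f 42 43 44
f 42 44 38
f 43 35 45
f 43 45 44
f 44 45 46
f 44 46 38
f 45 35 47
f 45 47 46
f 46 47 48
f 46 48 38
f 47 35 49
f 47 49 48
f 48 49 50
f 48 50 38
f 49 35 51
f 49 51 50
f 50 51 52
f 50 52 38
f 51 35 53
f 51 53 52
f 52 53 54
f 52 54 38
f 53 35 55
f 53 55 54
f 54 55 56
f 54 56 38
f 55 35 57
f 55 57 56
f 56 57 58
f 56 58 38
f 57 35 59
f 57 59 58
f 58 59 60
f 58 60 38
f 59 35 61
f 59 61 60
f 60 61 62
f 60 62 38
f 61 35 63
f 61 63 62
f 62 63 64
f 62 64 38
f 63 35 65
f 63 65 64
f 64 65 66
f 64 66 38
f 65 35 67
f 65 67 66
f 66 67 68
f 66 68 38
f 67 35 36
f 67 36 68
f 68 36 37
f 68 37 38
f 69 80 74
f 69 74 70
f 69 70 76
f 69 76 79
f 69 79 80
f 70 74 78
f 74 80 73
f 80 79 71
f 79 76 75
f 76 70 77
f 72 78 73
f 72 73 71
f 72 71 75
f 72 75 77
f 72 77 78
f 73 78 74
f 71 73 80
f 75 71 79
f 77 75 76
f 78 77 70



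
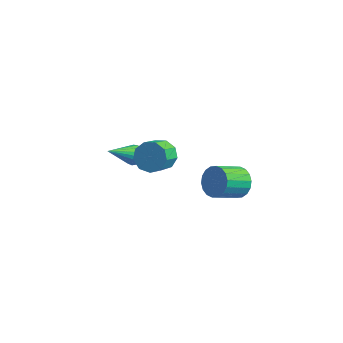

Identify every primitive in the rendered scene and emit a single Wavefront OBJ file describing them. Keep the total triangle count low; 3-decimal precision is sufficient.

v 0.315 1.512 -0.345
v 1.193 1.613 -0.244
v 1.224 0.488 0.606
v 0.345 0.388 0.505
v 0.897 1.928 0.185
v 0.928 0.804 1.034
v 0.328 2.049 0.365
v 0.359 0.924 1.215
v -0.247 1.919 0.213
v -0.216 0.794 1.063
v -0.559 1.598 -0.2
v -0.528 0.473 0.65
v -0.463 1.238 -0.68
v -0.432 0.113 0.169
v -0.002 1.005 -1.004
v 0.029 -0.119 -0.155
v 0.606 1.011 -1.02
v 0.637 -0.114 -0.17
v 1.078 1.251 -0.719
v 1.109 0.126 0.131
v 4.198 2.334 -1.4
v 5.02 2.04 -1.18
v 4.343 0.791 -0.321
v 3.522 1.086 -0.54
v 4.933 2.293 -0.882
v 4.257 1.044 -0.023
v 4.701 2.553 -0.686
v 4.024 1.304 0.173
v 4.369 2.771 -0.631
v 3.692 1.522 0.228
v 4.003 2.902 -0.729
v 3.327 1.653 0.131
v 3.676 2.92 -0.959
v 3 1.671 -0.1
v 3.452 2.823 -1.277
v 2.776 1.574 -0.418
v 3.377 2.629 -1.619
v 2.7 1.38 -0.76
v 3.463 2.376 -1.917
v 2.787 1.127 -1.058
v 3.696 2.116 -2.113
v 3.019 0.867 -1.254
v 4.028 1.898 -2.168
v 3.351 0.649 -1.309
v 4.393 1.767 -2.071
v 3.717 0.518 -1.211
v 4.72 1.749 -1.84
v 4.044 0.5 -0.981
v 4.944 1.846 -1.522
v 4.268 0.597 -0.663
v -2.627 3.856 -3.915
v -2.233 3.439 -4.175
v -3.313 2.404 -2.625
v -2.071 3.562 -3.951
v -2.038 3.752 -3.719
v -2.139 3.965 -3.532
v -2.352 4.154 -3.433
v -2.628 4.275 -3.444
v -2.904 4.299 -3.563
v -3.117 4.223 -3.763
v -3.217 4.062 -3.997
v -3.182 3.854 -4.213
v -3.021 3.647 -4.36
v -2.769 3.487 -4.406
v -2.484 3.412 -4.339
f 2 1 5
f 2 5 3
f 3 5 6
f 3 6 4
f 5 1 7
f 5 7 6
f 6 7 8
f 6 8 4
f 7 1 9
f 7 9 8
f 8 9 10
f 8 10 4
f 9 1 11
f 9 11 10
f 10 11 12
f 10 12 4
f 11 1 13
f 11 13 12
f 12 13 14
f 12 14 4
f 13 1 15
f 13 15 14
f 14 15 16
f 14 16 4
f 15 1 17
f 15 17 16
f 16 17 18
f 16 18 4
f 17 1 19
f 17 19 18
f 18 19 20
f 18 20 4
f 19 1 2
f 19 2 20
f 20 2 3
f 20 3 4
f 22 21 25
f 22 25 23
f 23 25 26
f 23 26 24
f 25 21 27
f 25 27 26
f 26 27 28
f 26 28 24
f 27 21 29
f 27 29 28
f 28 29 30
f 28 30 24
f 29 21 31
f 29 31 30
f 30 31 32
f 30 32 24
f 31 21 33
f 31 33 32
f 32 33 34
f 32 34 24
f 33 21 35
f 33 35 34
f 34 35 36
f 34 36 24
f 35 21 37
f 35 37 36
f 36 37 38
f 36 38 24
f 37 21 39
f 37 39 38
f 38 39 40
f 38 40 24
f 39 21 41
f 39 41 40
f 40 41 42
f 40 42 24
f 41 21 43
f 41 43 42
f 42 43 44
f 42 44 24
f 43 21 45
f 43 45 44
f 44 45 46
f 44 46 24
f 45 21 47
f 45 47 46
f 46 47 48
f 46 48 24
f 47 21 49
f 47 49 48
f 48 49 50
f 48 50 24
f 49 21 22
f 49 22 50
f 50 22 23
f 50 23 24
f 52 51 54
f 52 54 53
f 54 51 55
f 54 55 53
f 55 51 56
f 55 56 53
f 56 51 57
f 56 57 53
f 57 51 58
f 57 58 53
f 58 51 59
f 58 59 53
f 59 51 60
f 59 60 53
f 60 51 61
f 60 61 53
f 61 51 62
f 61 62 53
f 62 51 63
f 62 63 53
f 63 51 64
f 63 64 53
f 64 51 65
f 64 65 53
f 65 51 52
f 65 52 53



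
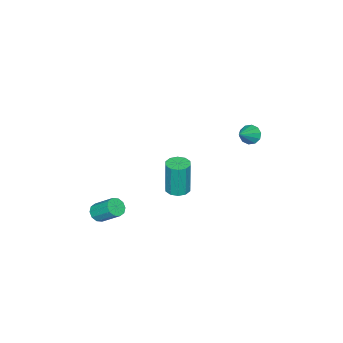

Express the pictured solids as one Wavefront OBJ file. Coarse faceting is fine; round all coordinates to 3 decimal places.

v 1.792 1.087 1.155
v 2.422 1.096 1.15
v 2.438 1.122 3.1
v 1.808 1.113 3.105
v 2.297 1.465 1.146
v 2.312 1.49 3.096
v 1.979 1.689 1.146
v 1.994 1.715 3.096
v 1.589 1.684 1.149
v 1.605 1.709 3.099
v 1.278 1.45 1.154
v 1.293 1.476 3.104
v 1.162 1.078 1.16
v 1.178 1.104 3.11
v 1.288 0.71 1.164
v 1.303 0.735 3.114
v 1.606 0.485 1.164
v 1.621 0.511 3.114
v 1.995 0.491 1.161
v 2.011 0.516 3.111
v 2.307 0.724 1.156
v 2.322 0.75 3.106
v -4.485 1.217 1.465
v -4.171 0.956 0.999
v -3.315 1.283 2.215
v -4.161 1.336 0.95
v -4.274 1.671 1.098
v -4.468 1.832 1.387
v -4.668 1.759 1.705
v -4.798 1.479 1.932
v -4.808 1.099 1.981
v -4.695 0.764 1.833
v -4.501 0.603 1.544
v -4.301 0.676 1.226
v 3.065 -2.836 -1.621
v 3.529 -2.616 -1.868
v 3.499 -1.523 -0.946
v 3.035 -1.744 -0.699
v 3.245 -2.485 -2.032
v 3.216 -1.392 -1.11
v 2.893 -2.489 -2.039
v 2.864 -1.396 -1.117
v 2.607 -2.625 -1.886
v 2.577 -1.532 -0.964
v 2.495 -2.842 -1.632
v 2.465 -1.749 -0.71
v 2.601 -3.057 -1.374
v 2.571 -1.964 -0.452
v 2.884 -3.188 -1.21
v 2.855 -2.095 -0.288
v 3.236 -3.184 -1.203
v 3.207 -2.091 -0.281
v 3.523 -3.048 -1.356
v 3.493 -1.955 -0.434
v 3.635 -2.831 -1.61
v 3.605 -1.738 -0.688
f 2 1 5
f 2 5 3
f 3 5 6
f 3 6 4
f 5 1 7
f 5 7 6
f 6 7 8
f 6 8 4
f 7 1 9
f 7 9 8
f 8 9 10
f 8 10 4
f 9 1 11
f 9 11 10
f 10 11 12
f 10 12 4
f 11 1 13
f 11 13 12
f 12 13 14
f 12 14 4
f 13 1 15
f 13 15 14
f 14 15 16
f 14 16 4
f 15 1 17
f 15 17 16
f 16 17 18
f 16 18 4
f 17 1 19
f 17 19 18
f 18 19 20
f 18 20 4
f 19 1 21
f 19 21 20
f 20 21 22
f 20 22 4
f 21 1 2
f 21 2 22
f 22 2 3
f 22 3 4
f 24 23 26
f 24 26 25
f 26 23 27
f 26 27 25
f 27 23 28
f 27 28 25
f 28 23 29
f 28 29 25
f 29 23 30
f 29 30 25
f 30 23 31
f 30 31 25
f 31 23 32
f 31 32 25
f 32 23 33
f 32 33 25
f 33 23 34
f 33 34 25
f 34 23 24
f 34 24 25
f 36 35 39
f 36 39 37
f 37 39 40
f 37 40 38
f 39 35 41
f 39 41 40
f 40 41 42
f 40 42 38
f 41 35 43
f 41 43 42
f 42 43 44
f 42 44 38
f 43 35 45
f 43 45 44
f 44 45 46
f 44 46 38
f 45 35 47
f 45 47 46
f 46 47 48
f 46 48 38
f 47 35 49
f 47 49 48
f 48 49 50
f 48 50 38
f 49 35 51
f 49 51 50
f 50 51 52
f 50 52 38
f 51 35 53
f 51 53 52
f 52 53 54
f 52 54 38
f 53 35 55
f 53 55 54
f 54 55 56
f 54 56 38
f 55 35 36
f 55 36 56
f 56 36 37
f 56 37 38



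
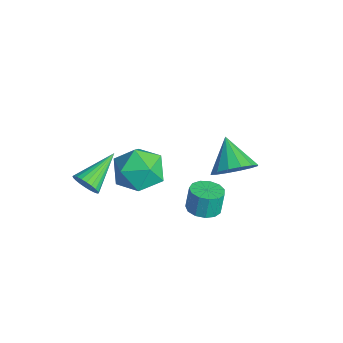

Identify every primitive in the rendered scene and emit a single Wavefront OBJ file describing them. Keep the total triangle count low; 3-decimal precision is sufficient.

v 3.005 0.453 -0.523
v 3.747 0.651 -0.463
v 3.597 0.884 0.623
v 2.855 0.687 0.563
v 3.532 1.012 -0.57
v 3.383 1.246 0.515
v 3.151 1.196 -0.662
v 3.001 1.43 0.423
v 2.722 1.145 -0.71
v 2.573 1.378 0.375
v 2.384 0.873 -0.699
v 2.234 1.107 0.386
v 2.243 0.469 -0.631
v 2.093 0.702 0.454
v 2.343 0.059 -0.529
v 2.194 0.293 0.556
v 2.654 -0.225 -0.425
v 2.504 0.008 0.66
v 3.076 -0.294 -0.352
v 2.926 -0.061 0.733
v 3.476 -0.126 -0.333
v 3.326 0.108 0.752
v 3.726 0.226 -0.374
v 3.576 0.46 0.711
v 0.559 -1.481 2.173
v 1.265 -0.977 1.285
v 1.975 -2.863 2.515
v 2.681 -2.359 1.627
v 2.482 -1.743 2.686
v 1.607 -0.89 2.475
v 1.633 -2.95 1.325
v 0.758 -2.097 1.114
v 1.928 -1.885 0.762
v 2.453 -1.139 1.603
v 0.787 -2.701 2.197
v 1.312 -1.955 3.038
v -2.639 -2.807 -3.118
v -2.245 -2.898 -2.498
v -3.521 -1.073 -2.302
v -2.066 -2.734 -2.654
v -1.975 -2.581 -2.881
v -1.985 -2.462 -3.144
v -2.094 -2.396 -3.403
v -2.286 -2.392 -3.619
v -2.532 -2.452 -3.758
v -2.794 -2.566 -3.8
v -3.033 -2.716 -3.737
v -3.211 -2.881 -3.581
v -3.302 -3.034 -3.354
v -3.293 -3.153 -3.091
v -3.183 -3.219 -2.832
v -2.991 -3.222 -2.616
v -2.745 -3.163 -2.477
v -2.483 -3.049 -2.436
v 0.65 2.979 -1.156
v 1.264 3.538 -0.435
v -0.75 3.161 -0.104
v 1.052 3.933 -0.785
v 0.732 4.073 -1.235
v 0.39 3.92 -1.664
v 0.118 3.514 -1.956
v -0.012 2.965 -2.034
v 0.035 2.42 -1.877
v 0.247 2.025 -1.526
v 0.567 1.885 -1.076
v 0.909 2.038 -0.648
v 1.182 2.444 -0.355
v 1.312 2.993 -0.277
f 2 1 5
f 2 5 3
f 3 5 6
f 3 6 4
f 5 1 7
f 5 7 6
f 6 7 8
f 6 8 4
f 7 1 9
f 7 9 8
f 8 9 10
f 8 10 4
f 9 1 11
f 9 11 10
f 10 11 12
f 10 12 4
f 11 1 13
f 11 13 12
f 12 13 14
f 12 14 4
f 13 1 15
f 13 15 14
f 14 15 16
f 14 16 4
f 15 1 17
f 15 17 16
f 16 17 18
f 16 18 4
f 17 1 19
f 17 19 18
f 18 19 20
f 18 20 4
f 19 1 21
f 19 21 20
f 20 21 22
f 20 22 4
f 21 1 23
f 21 23 22
f 22 23 24
f 22 24 4
f 23 1 2
f 23 2 24
f 24 2 3
f 24 3 4
f 25 36 30
f 25 30 26
f 25 26 32
f 25 32 35
f 25 35 36
f 26 30 34
f 30 36 29
f 36 35 27
f 35 32 31
f 32 26 33
f 28 34 29
f 28 29 27
f 28 27 31
f 28 31 33
f 28 33 34
f 29 34 30
f 27 29 36
f 31 27 35
f 33 31 32
f 34 33 26
f 38 37 40
f 38 40 39
f 40 37 41
f 40 41 39
f 41 37 42
f 41 42 39
f 42 37 43
f 42 43 39
f 43 37 44
f 43 44 39
f 44 37 45
f 44 45 39
f 45 37 46
f 45 46 39
f 46 37 47
f 46 47 39
f 47 37 48
f 47 48 39
f 48 37 49
f 48 49 39
f 49 37 50
f 49 50 39
f 50 37 51
f 50 51 39
f 51 37 52
f 51 52 39
f 52 37 53
f 52 53 39
f 53 37 54
f 53 54 39
f 54 37 38
f 54 38 39
f 56 55 58
f 56 58 57
f 58 55 59
f 58 59 57
f 59 55 60
f 59 60 57
f 60 55 61
f 60 61 57
f 61 55 62
f 61 62 57
f 62 55 63
f 62 63 57
f 63 55 64
f 63 64 57
f 64 55 65
f 64 65 57
f 65 55 66
f 65 66 57
f 66 55 67
f 66 67 57
f 67 55 68
f 67 68 57
f 68 55 56
f 68 56 57



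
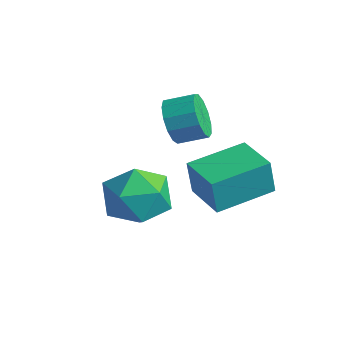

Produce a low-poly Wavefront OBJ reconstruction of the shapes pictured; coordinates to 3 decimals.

v -0.699 3.375 -2.202
v -0.171 3.217 -2.875
v 0.486 3.946 -2.532
v -0.041 4.105 -1.858
v -0.482 3.566 -3.022
v 0.175 4.295 -2.679
v -0.861 3.855 -2.909
v -0.204 4.584 -2.566
v -1.189 3.991 -2.571
v -0.532 4.721 -2.228
v -1.361 3.932 -2.116
v -0.704 4.662 -1.773
v -1.323 3.696 -1.688
v -0.666 4.426 -1.345
v -1.086 3.359 -1.423
v -0.429 4.088 -1.08
v -0.727 3.026 -1.405
v -0.07 3.756 -1.062
v -0.358 2.805 -1.64
v 0.299 3.534 -1.297
v -0.097 2.764 -2.053
v 0.56 3.494 -1.71
v -0.028 2.918 -2.514
v 0.629 3.647 -2.171
v 0.181 1.166 -2.991
v 1.26 1.674 -2.865
v 1 -0.354 -3.875
v 2.079 0.154 -3.749
v 1.49 -0.25 -2.786
v 0.985 0.689 -2.24
v 1.275 0.631 -4.5
v 0.77 1.57 -3.954
v 1.936 1.343 -3.798
v 2.069 0.799 -2.739
v 0.191 0.521 -4.001
v 0.324 -0.023 -2.942
v 1.675 2.335 -3.606
v 1.603 2.174 -2.308
v 2.011 4.309 -3.342
v 1.939 4.148 -2.044
v 3.181 2.072 -3.556
v 3.109 1.911 -2.258
v 3.517 4.046 -3.292
v 3.445 3.885 -1.994
f 2 1 5
f 2 5 3
f 3 5 6
f 3 6 4
f 5 1 7
f 5 7 6
f 6 7 8
f 6 8 4
f 7 1 9
f 7 9 8
f 8 9 10
f 8 10 4
f 9 1 11
f 9 11 10
f 10 11 12
f 10 12 4
f 11 1 13
f 11 13 12
f 12 13 14
f 12 14 4
f 13 1 15
f 13 15 14
f 14 15 16
f 14 16 4
f 15 1 17
f 15 17 16
f 16 17 18
f 16 18 4
f 17 1 19
f 17 19 18
f 18 19 20
f 18 20 4
f 19 1 21
f 19 21 20
f 20 21 22
f 20 22 4
f 21 1 23
f 21 23 22
f 22 23 24
f 22 24 4
f 23 1 2
f 23 2 24
f 24 2 3
f 24 3 4
f 25 36 30
f 25 30 26
f 25 26 32
f 25 32 35
f 25 35 36
f 26 30 34
f 30 36 29
f 36 35 27
f 35 32 31
f 32 26 33
f 28 34 29
f 28 29 27
f 28 27 31
f 28 31 33
f 28 33 34
f 29 34 30
f 27 29 36
f 31 27 35
f 33 31 32
f 34 33 26
f 38 40 37
f 41 38 37
f 37 40 39
f 39 41 37
f 38 44 40
f 42 38 41
f 42 44 38
f 40 44 39
f 43 41 39
f 39 44 43
f 43 42 41
f 44 42 43



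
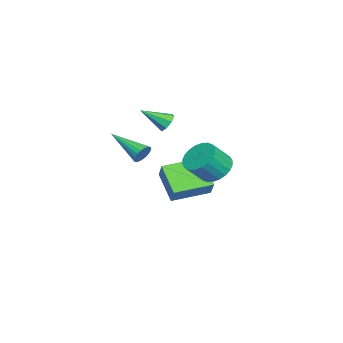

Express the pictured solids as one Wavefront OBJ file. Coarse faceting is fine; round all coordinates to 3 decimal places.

v 3.652 1.088 1.9
v 4.468 1.394 1.605
v 5.084 0.698 2.584
v 4.268 0.392 2.88
v 4.379 1.649 1.842
v 4.995 0.953 2.821
v 4.179 1.818 2.087
v 4.795 1.122 3.067
v 3.9 1.876 2.304
v 4.516 1.181 3.284
v 3.582 1.814 2.46
v 4.198 1.119 3.44
v 3.275 1.642 2.531
v 3.891 0.946 3.51
v 3.026 1.385 2.505
v 3.642 0.69 3.485
v 2.872 1.083 2.388
v 3.488 0.387 3.367
v 2.836 0.782 2.196
v 3.452 0.086 3.175
v 2.925 0.527 1.959
v 3.541 -0.169 2.938
v 3.125 0.358 1.713
v 3.741 -0.338 2.693
v 3.404 0.299 1.496
v 4.02 -0.396 2.476
v 3.722 0.361 1.34
v 4.338 -0.334 2.32
v 4.029 0.534 1.27
v 4.645 -0.162 2.249
v 4.278 0.79 1.295
v 4.894 0.095 2.275
v 4.432 1.093 1.413
v 5.048 0.397 2.392
v 1.948 -2.684 1.713
v 2.201 -3.009 1.319
v 1.072 -4.376 2.547
v 2.371 -3.005 1.506
v 2.458 -2.938 1.735
v 2.444 -2.82 1.959
v 2.332 -2.675 2.134
v 2.144 -2.532 2.226
v 1.917 -2.419 2.217
v 1.696 -2.359 2.107
v 1.525 -2.363 1.92
v 1.438 -2.431 1.691
v 1.452 -2.548 1.467
v 1.565 -2.693 1.292
v 1.753 -2.836 1.199
v 1.98 -2.949 1.209
v -0.163 -1.941 2.961
v 0.42 -1.846 2.859
v 0.183 -3.159 3.819
v 0.27 -1.626 3.233
v -0.135 -1.59 3.448
v -0.556 -1.76 3.377
v -0.747 -2.035 3.063
v -0.596 -2.255 2.69
v -0.192 -2.291 2.475
v 0.229 -2.122 2.545
v -0.629 -1.845 -2.517
v -1.802 -2.68 -1.324
v -1.638 -0.067 -2.263
v -2.81 -0.902 -1.07
v 0.11 -1.558 -1.59
v -1.062 -2.393 -0.397
v -0.898 0.22 -1.336
v -2.071 -0.615 -0.143
f 2 1 5
f 2 5 3
f 3 5 6
f 3 6 4
f 5 1 7
f 5 7 6
f 6 7 8
f 6 8 4
f 7 1 9
f 7 9 8
f 8 9 10
f 8 10 4
f 9 1 11
f 9 11 10
f 10 11 12
f 10 12 4
f 11 1 13
f 11 13 12
f 12 13 14
f 12 14 4
f 13 1 15
f 13 15 14
f 14 15 16
f 14 16 4
f 15 1 17
f 15 17 16
f 16 17 18
f 16 18 4
f 17 1 19
f 17 19 18
f 18 19 20
f 18 20 4
f 19 1 21
f 19 21 20
f 20 21 22
f 20 22 4
f 21 1 23
f 21 23 22
f 22 23 24
f 22 24 4
f 23 1 25
f 23 25 24
f 24 25 26
f 24 26 4
f 25 1 27
f 25 27 26
f 26 27 28
f 26 28 4
f 27 1 29
f 27 29 28
f 28 29 30
f 28 30 4
f 29 1 31
f 29 31 30
f 30 31 32
f 30 32 4
f 31 1 33
f 31 33 32
f 32 33 34
f 32 34 4
f 33 1 2
f 33 2 34
f 34 2 3
f 34 3 4
f 36 35 38
f 36 38 37
f 38 35 39
f 38 39 37
f 39 35 40
f 39 40 37
f 40 35 41
f 40 41 37
f 41 35 42
f 41 42 37
f 42 35 43
f 42 43 37
f 43 35 44
f 43 44 37
f 44 35 45
f 44 45 37
f 45 35 46
f 45 46 37
f 46 35 47
f 46 47 37
f 47 35 48
f 47 48 37
f 48 35 49
f 48 49 37
f 49 35 50
f 49 50 37
f 50 35 36
f 50 36 37
f 52 51 54
f 52 54 53
f 54 51 55
f 54 55 53
f 55 51 56
f 55 56 53
f 56 51 57
f 56 57 53
f 57 51 58
f 57 58 53
f 58 51 59
f 58 59 53
f 59 51 60
f 59 60 53
f 60 51 52
f 60 52 53
f 62 64 61
f 65 62 61
f 61 64 63
f 63 65 61
f 62 68 64
f 66 62 65
f 66 68 62
f 64 68 63
f 67 65 63
f 63 68 67
f 67 66 65
f 68 66 67



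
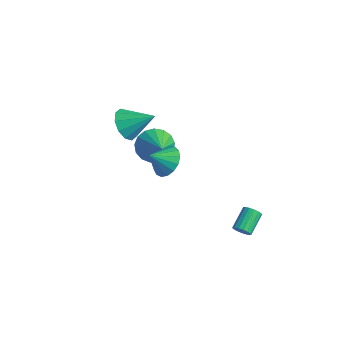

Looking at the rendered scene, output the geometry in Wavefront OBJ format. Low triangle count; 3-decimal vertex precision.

v -3.878 3.044 -0.718
v -3.291 3.83 -1.12
v -2.422 2.496 0.338
v -3.509 4.038 -0.711
v -3.811 4.018 -0.304
v -4.129 3.775 0.008
v -4.389 3.365 0.154
v -4.532 2.881 0.1
v -4.526 2.435 -0.141
v -4.371 2.128 -0.514
v -4.103 2.031 -0.934
v -3.784 2.166 -1.304
v -3.486 2.503 -1.54
v -3.278 2.963 -1.588
v -3.208 3.442 -1.436
v 3.267 3.302 -2.391
v 3.568 3.183 -1.996
v 3.073 4.199 -1.314
v 2.773 4.318 -1.709
v 3.703 3.338 -2.128
v 3.208 4.354 -1.446
v 3.738 3.484 -2.321
v 3.244 4.5 -1.638
v 3.666 3.589 -2.529
v 3.172 4.605 -1.847
v 3.502 3.628 -2.706
v 3.008 4.644 -2.023
v 3.285 3.592 -2.81
v 2.79 4.608 -2.128
v 3.063 3.49 -2.819
v 2.569 4.506 -2.137
v 2.888 3.345 -2.73
v 2.394 4.361 -2.047
v 2.8 3.19 -2.563
v 2.306 4.206 -1.881
v 2.819 3.061 -2.357
v 2.325 4.077 -1.674
v 2.941 2.987 -2.158
v 2.446 4.003 -1.476
v 3.137 2.985 -2.013
v 2.643 4.001 -1.331
v 3.363 3.056 -1.955
v 2.869 4.072 -1.273
v 1.476 0.094 3.417
v 2.318 0.174 3.78
v 1.244 -0.754 4.143
v 2.072 0.448 4.022
v 1.69 0.641 4.125
v 1.259 0.709 4.066
v 0.878 0.636 3.858
v 0.634 0.438 3.549
v 0.583 0.162 3.21
v 0.736 -0.13 2.918
v 1.06 -0.371 2.741
v 1.478 -0.505 2.719
v 1.897 -0.502 2.856
v 2.219 -0.363 3.122
v 2.371 -0.119 3.456
v -3.135 0.836 2.597
v -2.755 1.196 1.757
v -2.045 1.844 3.523
v -3.224 1.553 1.92
v -3.659 1.637 2.342
v -3.894 1.414 2.861
v -3.839 0.971 3.279
v -3.516 0.476 3.437
v -3.047 0.119 3.273
v -2.611 0.035 2.851
v -2.376 0.258 2.332
v -2.431 0.702 1.914
f 2 1 4
f 2 4 3
f 4 1 5
f 4 5 3
f 5 1 6
f 5 6 3
f 6 1 7
f 6 7 3
f 7 1 8
f 7 8 3
f 8 1 9
f 8 9 3
f 9 1 10
f 9 10 3
f 10 1 11
f 10 11 3
f 11 1 12
f 11 12 3
f 12 1 13
f 12 13 3
f 13 1 14
f 13 14 3
f 14 1 15
f 14 15 3
f 15 1 2
f 15 2 3
f 17 16 20
f 17 20 18
f 18 20 21
f 18 21 19
f 20 16 22
f 20 22 21
f 21 22 23
f 21 23 19
f 22 16 24
f 22 24 23
f 23 24 25
f 23 25 19
f 24 16 26
f 24 26 25
f 25 26 27
f 25 27 19
f 26 16 28
f 26 28 27
f 27 28 29
f 27 29 19
f 28 16 30
f 28 30 29
f 29 30 31
f 29 31 19
f 30 16 32
f 30 32 31
f 31 32 33
f 31 33 19
f 32 16 34
f 32 34 33
f 33 34 35
f 33 35 19
f 34 16 36
f 34 36 35
f 35 36 37
f 35 37 19
f 36 16 38
f 36 38 37
f 37 38 39
f 37 39 19
f 38 16 40
f 38 40 39
f 39 40 41
f 39 41 19
f 40 16 42
f 40 42 41
f 41 42 43
f 41 43 19
f 42 16 17
f 42 17 43
f 43 17 18
f 43 18 19
f 45 44 47
f 45 47 46
f 47 44 48
f 47 48 46
f 48 44 49
f 48 49 46
f 49 44 50
f 49 50 46
f 50 44 51
f 50 51 46
f 51 44 52
f 51 52 46
f 52 44 53
f 52 53 46
f 53 44 54
f 53 54 46
f 54 44 55
f 54 55 46
f 55 44 56
f 55 56 46
f 56 44 57
f 56 57 46
f 57 44 58
f 57 58 46
f 58 44 45
f 58 45 46
f 60 59 62
f 60 62 61
f 62 59 63
f 62 63 61
f 63 59 64
f 63 64 61
f 64 59 65
f 64 65 61
f 65 59 66
f 65 66 61
f 66 59 67
f 66 67 61
f 67 59 68
f 67 68 61
f 68 59 69
f 68 69 61
f 69 59 70
f 69 70 61
f 70 59 60
f 70 60 61



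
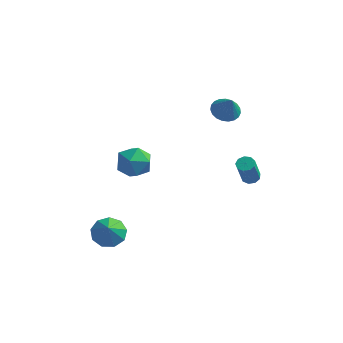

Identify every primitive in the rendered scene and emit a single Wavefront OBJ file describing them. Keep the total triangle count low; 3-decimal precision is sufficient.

v -3.074 0.677 -1.222
v -2.239 0.04 -1.175
v -3.801 -0.18 0.055
v -2.966 -0.817 0.102
v -2.877 0.188 0.395
v -2.428 0.718 -0.394
v -3.612 -0.858 -0.726
v -3.163 -0.328 -1.515
v -2.572 -0.909 -0.868
v -2.117 -0.262 -0.175
v -3.923 0.122 -0.945
v -3.468 0.769 -0.252
v 0.865 2.801 2.358
v 1.455 2.427 1.988
v 1.315 2.379 3.502
v 1.586 2.723 2.045
v 1.593 3.032 2.157
v 1.474 3.301 2.303
v 1.25 3.484 2.458
v 0.959 3.548 2.596
v 0.652 3.484 2.693
v 0.382 3.301 2.732
v 0.195 3.032 2.707
v 0.124 2.723 2.62
v 0.181 2.428 2.489
v 0.357 2.197 2.335
v 0.62 2.07 2.185
v 0.926 2.07 2.064
v 1.221 2.196 1.995
v -3.547 -2.414 -4.397
v -2.718 -1.999 -4.317
v -3.313 -3.066 -3.443
v -3.157 -1.675 -3.988
v -3.777 -1.697 -3.851
v -4.29 -2.054 -3.97
v -4.455 -2.579 -4.288
v -4.195 -3.027 -4.658
v -3.632 -3.187 -4.906
v -3.029 -2.986 -4.916
v -2.668 -2.516 -4.683
v 2.087 3.435 -3.031
v 2.441 3.076 -3.159
v 2.326 2.426 -1.658
v 1.973 2.785 -1.529
v 2.602 3.362 -3.023
v 2.487 2.712 -1.522
v 2.523 3.682 -2.89
v 2.408 3.032 -1.389
v 2.24 3.887 -2.823
v 2.125 3.237 -1.322
v 1.885 3.88 -2.853
v 1.771 3.23 -1.352
v 1.626 3.665 -2.966
v 1.511 3.015 -1.465
v 1.582 3.343 -3.109
v 1.467 2.692 -1.608
v 1.775 3.063 -3.216
v 1.66 2.413 -1.714
v 2.114 2.958 -3.235
v 1.999 2.308 -1.734
f 1 12 6
f 1 6 2
f 1 2 8
f 1 8 11
f 1 11 12
f 2 6 10
f 6 12 5
f 12 11 3
f 11 8 7
f 8 2 9
f 4 10 5
f 4 5 3
f 4 3 7
f 4 7 9
f 4 9 10
f 5 10 6
f 3 5 12
f 7 3 11
f 9 7 8
f 10 9 2
f 14 13 16
f 14 16 15
f 16 13 17
f 16 17 15
f 17 13 18
f 17 18 15
f 18 13 19
f 18 19 15
f 19 13 20
f 19 20 15
f 20 13 21
f 20 21 15
f 21 13 22
f 21 22 15
f 22 13 23
f 22 23 15
f 23 13 24
f 23 24 15
f 24 13 25
f 24 25 15
f 25 13 26
f 25 26 15
f 26 13 27
f 26 27 15
f 27 13 28
f 27 28 15
f 28 13 29
f 28 29 15
f 29 13 14
f 29 14 15
f 31 30 33
f 31 33 32
f 33 30 34
f 33 34 32
f 34 30 35
f 34 35 32
f 35 30 36
f 35 36 32
f 36 30 37
f 36 37 32
f 37 30 38
f 37 38 32
f 38 30 39
f 38 39 32
f 39 30 40
f 39 40 32
f 40 30 31
f 40 31 32
f 42 41 45
f 42 45 43
f 43 45 46
f 43 46 44
f 45 41 47
f 45 47 46
f 46 47 48
f 46 48 44
f 47 41 49
f 47 49 48
f 48 49 50
f 48 50 44
f 49 41 51
f 49 51 50
f 50 51 52
f 50 52 44
f 51 41 53
f 51 53 52
f 52 53 54
f 52 54 44
f 53 41 55
f 53 55 54
f 54 55 56
f 54 56 44
f 55 41 57
f 55 57 56
f 56 57 58
f 56 58 44
f 57 41 59
f 57 59 58
f 58 59 60
f 58 60 44
f 59 41 42
f 59 42 60
f 60 42 43
f 60 43 44



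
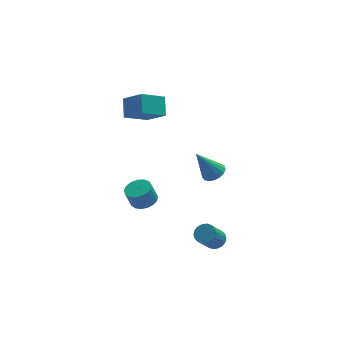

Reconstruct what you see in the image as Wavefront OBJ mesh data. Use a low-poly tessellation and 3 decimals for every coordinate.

v -0.699 2.96 2.981
v 0.132 2.088 3.893
v -0.6 3.875 3.766
v 0.231 3.004 4.677
v 0.589 3.436 2.263
v 1.42 2.565 3.174
v 0.688 4.352 3.047
v 1.519 3.48 3.959
v 3.722 1.219 -0.603
v 4.166 1.678 -0.34
v 2.778 1.201 1.023
v 3.929 1.865 -0.475
v 3.646 1.904 -0.639
v 3.38 1.786 -0.795
v 3.192 1.539 -0.907
v 3.126 1.218 -0.949
v 3.196 0.898 -0.912
v 3.387 0.651 -0.804
v 3.655 0.534 -0.65
v 3.938 0.575 -0.485
v 4.172 0.763 -0.347
v 4.303 1.055 -0.267
v 4.3 1.386 -0.265
v -0.167 -0.517 -0.864
v 0.218 -1.129 -0.767
v -0.107 -1.175 0.241
v -0.493 -0.563 0.144
v 0.443 -0.875 -0.683
v 0.117 -0.921 0.325
v 0.527 -0.539 -0.64
v 0.202 -0.585 0.367
v 0.453 -0.198 -0.649
v 0.127 -0.243 0.359
v 0.237 0.07 -0.707
v -0.089 0.025 0.301
v -0.072 0.204 -0.8
v -0.398 0.158 0.207
v -0.403 0.172 -0.909
v -0.729 0.126 0.099
v -0.68 -0.017 -1.007
v -1.005 -0.063 0.001
v -0.839 -0.321 -1.072
v -1.165 -0.367 -0.064
v -0.844 -0.67 -1.09
v -1.17 -0.716 -0.082
v -0.694 -0.984 -1.055
v -1.02 -1.03 -0.048
v -0.424 -1.191 -0.977
v -0.75 -1.237 0.03
v -0.094 -1.243 -0.873
v -0.42 -1.289 0.134
v 3.047 -3.083 -2.23
v 3.55 -3.049 -1.906
v 2.917 -3.582 -0.865
v 2.413 -3.617 -1.19
v 3.432 -2.814 -1.858
v 2.799 -3.347 -0.817
v 3.238 -2.633 -1.883
v 2.604 -3.166 -0.842
v 3.005 -2.541 -1.978
v 2.372 -3.074 -0.937
v 2.781 -2.556 -2.122
v 2.148 -3.09 -1.081
v 2.61 -2.676 -2.288
v 1.976 -3.209 -1.247
v 2.525 -2.877 -2.442
v 1.891 -3.41 -1.401
v 2.543 -3.118 -2.555
v 1.91 -3.651 -1.514
v 2.661 -3.353 -2.603
v 2.028 -3.886 -1.562
v 2.856 -3.534 -2.578
v 2.222 -4.067 -1.537
v 3.088 -3.626 -2.483
v 2.455 -4.159 -1.442
v 3.312 -3.61 -2.339
v 2.679 -4.144 -1.298
v 3.484 -3.491 -2.173
v 2.85 -4.024 -1.132
v 3.569 -3.29 -2.019
v 2.935 -3.823 -0.978
f 2 4 1
f 5 2 1
f 1 4 3
f 3 5 1
f 2 8 4
f 6 2 5
f 6 8 2
f 4 8 3
f 7 5 3
f 3 8 7
f 7 6 5
f 8 6 7
f 10 9 12
f 10 12 11
f 12 9 13
f 12 13 11
f 13 9 14
f 13 14 11
f 14 9 15
f 14 15 11
f 15 9 16
f 15 16 11
f 16 9 17
f 16 17 11
f 17 9 18
f 17 18 11
f 18 9 19
f 18 19 11
f 19 9 20
f 19 20 11
f 20 9 21
f 20 21 11
f 21 9 22
f 21 22 11
f 22 9 23
f 22 23 11
f 23 9 10
f 23 10 11
f 25 24 28
f 25 28 26
f 26 28 29
f 26 29 27
f 28 24 30
f 28 30 29
f 29 30 31
f 29 31 27
f 30 24 32
f 30 32 31
f 31 32 33
f 31 33 27
f 32 24 34
f 32 34 33
f 33 34 35
f 33 35 27
f 34 24 36
f 34 36 35
f 35 36 37
f 35 37 27
f 36 24 38
f 36 38 37
f 37 38 39
f 37 39 27
f 38 24 40
f 38 40 39
f 39 40 41
f 39 41 27
f 40 24 42
f 40 42 41
f 41 42 43
f 41 43 27
f 42 24 44
f 42 44 43
f 43 44 45
f 43 45 27
f 44 24 46
f 44 46 45
f 45 46 47
f 45 47 27
f 46 24 48
f 46 48 47
f 47 48 49
f 47 49 27
f 48 24 50
f 48 50 49
f 49 50 51
f 49 51 27
f 50 24 25
f 50 25 51
f 51 25 26
f 51 26 27
f 53 52 56
f 53 56 54
f 54 56 57
f 54 57 55
f 56 52 58
f 56 58 57
f 57 58 59
f 57 59 55
f 58 52 60
f 58 60 59
f 59 60 61
f 59 61 55
f 60 52 62
f 60 62 61
f 61 62 63
f 61 63 55
f 62 52 64
f 62 64 63
f 63 64 65
f 63 65 55
f 64 52 66
f 64 66 65
f 65 66 67
f 65 67 55
f 66 52 68
f 66 68 67
f 67 68 69
f 67 69 55
f 68 52 70
f 68 70 69
f 69 70 71
f 69 71 55
f 70 52 72
f 70 72 71
f 71 72 73
f 71 73 55
f 72 52 74
f 72 74 73
f 73 74 75
f 73 75 55
f 74 52 76
f 74 76 75
f 75 76 77
f 75 77 55
f 76 52 78
f 76 78 77
f 77 78 79
f 77 79 55
f 78 52 80
f 78 80 79
f 79 80 81
f 79 81 55
f 80 52 53
f 80 53 81
f 81 53 54
f 81 54 55

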